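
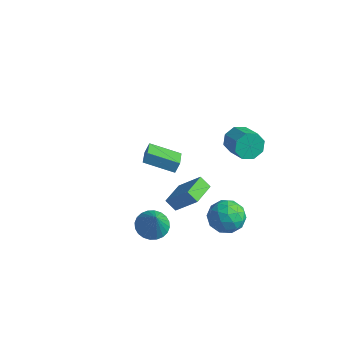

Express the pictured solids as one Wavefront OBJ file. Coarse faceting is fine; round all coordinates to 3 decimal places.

v 0.549 -1.692 -3.704
v 1.505 -1.778 -4.176
v 1.391 -2.248 -1.896
v 1.51 -1.379 -4.055
v 1.368 -1.027 -3.881
v 1.102 -0.776 -3.68
v 0.751 -0.665 -3.482
v 0.37 -0.71 -3.318
v 0.016 -0.905 -3.213
v -0.257 -1.219 -3.183
v -0.407 -1.606 -3.232
v -0.412 -2.005 -3.352
v -0.27 -2.357 -3.527
v -0.004 -2.608 -3.728
v 0.347 -2.719 -3.925
v 0.728 -2.674 -4.089
v 1.082 -2.479 -4.194
v 1.355 -2.165 -4.225
v 3.473 1.652 -3.592
v 4.683 1.824 -3.324
v 3.277 0.476 -1.956
v 4.487 0.648 -1.688
v 3.681 1.599 -1.579
v 3.802 2.326 -2.591
v 4.158 -0.026 -2.689
v 4.279 0.701 -3.701
v 5.106 0.787 -2.766
v 4.812 1.791 -2.08
v 3.148 0.509 -3.2
v 2.854 1.513 -2.514
v 4.095 1.841 -3.602
v 3.865 0.459 -1.678
v 3.391 1.018 -1.614
v 4.102 1.119 -1.457
v 3.577 2.136 -3.171
v 4.289 2.237 -3.013
v 3.7 2.105 -1.988
v 3.671 0.063 -2.267
v 4.383 0.164 -2.109
v 3.858 1.181 -3.823
v 4.569 1.282 -3.666
v 4.26 0.195 -3.292
v 5.055 1.332 -3.116
v 4.94 0.642 -2.154
v 4.746 0.246 -2.743
v 4.818 0.672 -3.337
v 4.882 1.923 -2.713
v 4.767 1.232 -1.751
v 4.293 1.791 -1.687
v 4.364 2.218 -2.282
v 5.131 1.313 -2.385
v 3.193 1.068 -3.529
v 3.078 0.377 -2.567
v 3.596 0.082 -2.998
v 3.667 0.509 -3.593
v 3.02 1.658 -3.126
v 2.905 0.968 -2.164
v 3.142 1.628 -1.943
v 3.214 2.054 -2.537
v 2.829 0.987 -2.895
v -4.988 3.607 -4.016
v -4.891 3.965 -3.252
v -3.249 4.714 -4.755
v -3.152 5.072 -3.991
v -4.068 2.448 -3.589
v -3.971 2.806 -2.825
v -2.329 3.555 -4.328
v -2.232 3.913 -3.564
v 3.575 -2.954 0.918
v 2.934 -3.103 1.532
v 3.166 -1.356 0.878
v 2.525 -1.505 1.492
v 4.915 -2.575 2.408
v 4.274 -2.724 3.022
v 4.506 -0.977 2.368
v 3.865 -1.126 2.982
v 3.002 3.229 2.816
v 3.524 3.824 2.221
v 4.9 3.266 2.869
v 4.378 2.671 3.464
v 3.348 4.155 2.88
v 4.724 3.596 3.527
v 2.969 3.943 3.501
v 4.345 3.385 4.149
v 2.61 3.313 3.722
v 3.986 2.755 4.369
v 2.48 2.634 3.411
v 3.856 2.076 4.059
v 2.656 2.304 2.753
v 4.032 1.745 3.4
v 3.035 2.515 2.131
v 4.411 1.957 2.779
v 3.394 3.145 1.911
v 4.77 2.587 2.558
f 2 1 4
f 2 4 3
f 4 1 5
f 4 5 3
f 5 1 6
f 5 6 3
f 6 1 7
f 6 7 3
f 7 1 8
f 7 8 3
f 8 1 9
f 8 9 3
f 9 1 10
f 9 10 3
f 10 1 11
f 10 11 3
f 11 1 12
f 11 12 3
f 12 1 13
f 12 13 3
f 13 1 14
f 13 14 3
f 14 1 15
f 14 15 3
f 15 1 16
f 15 16 3
f 16 1 17
f 16 17 3
f 17 1 18
f 17 18 3
f 18 1 2
f 18 2 3
f 19 56 35
f 56 30 59
f 35 59 24
f 56 59 35
f 19 35 31
f 35 24 36
f 31 36 20
f 35 36 31
f 19 31 40
f 31 20 41
f 40 41 26
f 31 41 40
f 19 40 52
f 40 26 55
f 52 55 29
f 40 55 52
f 19 52 56
f 52 29 60
f 56 60 30
f 52 60 56
f 20 36 47
f 36 24 50
f 47 50 28
f 36 50 47
f 24 59 37
f 59 30 58
f 37 58 23
f 59 58 37
f 30 60 57
f 60 29 53
f 57 53 21
f 60 53 57
f 29 55 54
f 55 26 42
f 54 42 25
f 55 42 54
f 26 41 46
f 41 20 43
f 46 43 27
f 41 43 46
f 22 48 34
f 48 28 49
f 34 49 23
f 48 49 34
f 22 34 32
f 34 23 33
f 32 33 21
f 34 33 32
f 22 32 39
f 32 21 38
f 39 38 25
f 32 38 39
f 22 39 44
f 39 25 45
f 44 45 27
f 39 45 44
f 22 44 48
f 44 27 51
f 48 51 28
f 44 51 48
f 23 49 37
f 49 28 50
f 37 50 24
f 49 50 37
f 21 33 57
f 33 23 58
f 57 58 30
f 33 58 57
f 25 38 54
f 38 21 53
f 54 53 29
f 38 53 54
f 27 45 46
f 45 25 42
f 46 42 26
f 45 42 46
f 28 51 47
f 51 27 43
f 47 43 20
f 51 43 47
f 62 64 61
f 65 62 61
f 61 64 63
f 63 65 61
f 62 68 64
f 66 62 65
f 66 68 62
f 64 68 63
f 67 65 63
f 63 68 67
f 67 66 65
f 68 66 67
f 70 72 69
f 73 70 69
f 69 72 71
f 71 73 69
f 70 76 72
f 74 70 73
f 74 76 70
f 72 76 71
f 75 73 71
f 71 76 75
f 75 74 73
f 76 74 75
f 78 77 81
f 78 81 79
f 79 81 82
f 79 82 80
f 81 77 83
f 81 83 82
f 82 83 84
f 82 84 80
f 83 77 85
f 83 85 84
f 84 85 86
f 84 86 80
f 85 77 87
f 85 87 86
f 86 87 88
f 86 88 80
f 87 77 89
f 87 89 88
f 88 89 90
f 88 90 80
f 89 77 91
f 89 91 90
f 90 91 92
f 90 92 80
f 91 77 93
f 91 93 92
f 92 93 94
f 92 94 80
f 93 77 78
f 93 78 94
f 94 78 79
f 94 79 80



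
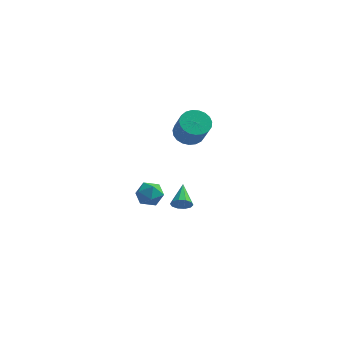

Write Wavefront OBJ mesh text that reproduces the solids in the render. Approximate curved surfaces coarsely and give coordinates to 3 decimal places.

v -1.664 4.229 -0.772
v -0.733 4.306 -1.098
v -0.124 3.408 0.425
v -1.056 3.331 0.752
v -0.775 4.652 -0.878
v -0.167 3.754 0.646
v -0.971 4.924 -0.639
v -0.363 4.026 0.884
v -1.287 5.076 -0.423
v -0.679 4.178 1.1
v -1.669 5.081 -0.268
v -1.06 4.183 1.256
v -2.049 4.939 -0.199
v -1.44 4.041 1.324
v -2.363 4.675 -0.23
v -1.754 3.777 1.293
v -2.556 4.333 -0.354
v -1.947 3.435 1.169
v -2.595 3.973 -0.551
v -1.986 3.075 0.973
v -2.473 3.658 -0.785
v -1.864 2.76 0.738
v -2.211 3.441 -1.018
v -1.603 2.543 0.506
v -1.855 3.361 -1.207
v -1.246 2.463 0.316
v -1.465 3.43 -1.322
v -0.857 2.532 0.201
v -1.111 3.638 -1.341
v -0.502 2.74 0.182
v -0.851 3.948 -1.262
v -0.243 3.05 0.261
v -0.807 -1.441 -3.127
v -0.232 -1.501 -2.809
v -1.053 -0.019 -2.413
v -0.161 -1.311 -3.163
v -0.336 -1.17 -3.503
v -0.692 -1.133 -3.7
v -1.091 -1.214 -3.678
v -1.382 -1.381 -3.445
v -1.453 -1.571 -3.091
v -1.277 -1.711 -2.751
v -0.921 -1.748 -2.554
v -0.522 -1.668 -2.577
v -2.541 -3.384 -0.222
v -1.707 -3.131 -0.421
v -2.493 -4.369 -1.279
v -1.659 -4.116 -1.478
v -1.826 -4.542 -0.71
v -1.855 -3.933 -0.057
v -2.345 -3.567 -1.643
v -2.374 -2.958 -0.99
v -1.586 -3.243 -1.299
v -1.265 -3.847 -0.722
v -2.935 -3.653 -0.978
v -2.614 -4.257 -0.401
f 2 1 5
f 2 5 3
f 3 5 6
f 3 6 4
f 5 1 7
f 5 7 6
f 6 7 8
f 6 8 4
f 7 1 9
f 7 9 8
f 8 9 10
f 8 10 4
f 9 1 11
f 9 11 10
f 10 11 12
f 10 12 4
f 11 1 13
f 11 13 12
f 12 13 14
f 12 14 4
f 13 1 15
f 13 15 14
f 14 15 16
f 14 16 4
f 15 1 17
f 15 17 16
f 16 17 18
f 16 18 4
f 17 1 19
f 17 19 18
f 18 19 20
f 18 20 4
f 19 1 21
f 19 21 20
f 20 21 22
f 20 22 4
f 21 1 23
f 21 23 22
f 22 23 24
f 22 24 4
f 23 1 25
f 23 25 24
f 24 25 26
f 24 26 4
f 25 1 27
f 25 27 26
f 26 27 28
f 26 28 4
f 27 1 29
f 27 29 28
f 28 29 30
f 28 30 4
f 29 1 31
f 29 31 30
f 30 31 32
f 30 32 4
f 31 1 2
f 31 2 32
f 32 2 3
f 32 3 4
f 34 33 36
f 34 36 35
f 36 33 37
f 36 37 35
f 37 33 38
f 37 38 35
f 38 33 39
f 38 39 35
f 39 33 40
f 39 40 35
f 40 33 41
f 40 41 35
f 41 33 42
f 41 42 35
f 42 33 43
f 42 43 35
f 43 33 44
f 43 44 35
f 44 33 34
f 44 34 35
f 45 56 50
f 45 50 46
f 45 46 52
f 45 52 55
f 45 55 56
f 46 50 54
f 50 56 49
f 56 55 47
f 55 52 51
f 52 46 53
f 48 54 49
f 48 49 47
f 48 47 51
f 48 51 53
f 48 53 54
f 49 54 50
f 47 49 56
f 51 47 55
f 53 51 52
f 54 53 46



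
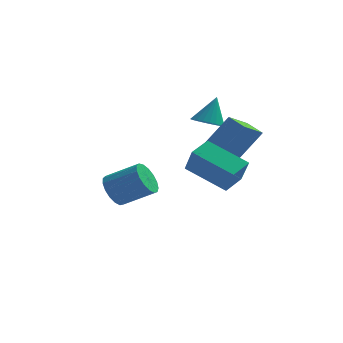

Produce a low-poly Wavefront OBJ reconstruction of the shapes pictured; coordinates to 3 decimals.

v 0.394 2.594 1.539
v 0.783 2.054 1.677
v 0.686 3.106 2.721
v 0.959 2.217 1.563
v 1.049 2.437 1.446
v 1.039 2.681 1.342
v 0.931 2.912 1.269
v 0.741 3.095 1.237
v 0.499 3.201 1.251
v 0.24 3.215 1.309
v 0.005 3.135 1.402
v -0.171 2.972 1.516
v -0.261 2.752 1.633
v -0.251 2.508 1.736
v -0.143 2.277 1.81
v 0.047 2.094 1.842
v 0.289 1.988 1.828
v 0.548 1.973 1.77
v 1.433 1.362 -0.293
v 0.862 0.162 0.404
v 0.799 1.84 0.011
v 0.229 0.64 0.708
v 2.571 1.8 1.392
v 2.001 0.6 2.089
v 1.938 2.278 1.696
v 1.367 1.078 2.393
v 0.001 -0.891 0.433
v 0.326 -1.418 1.461
v 0.462 -0.051 0.718
v 0.787 -0.577 1.746
v 1.573 -1.483 -0.366
v 1.898 -2.009 0.662
v 2.034 -0.642 -0.081
v 2.359 -1.169 0.947
v -3.281 2.771 -2.327
v -2.886 2.692 -3.018
v -1.544 2.629 -2.244
v -1.939 2.709 -1.553
v -2.9 3.071 -2.963
v -1.558 3.008 -2.189
v -3.001 3.381 -2.763
v -1.659 3.318 -1.989
v -3.166 3.551 -2.463
v -1.825 3.489 -1.689
v -3.358 3.543 -2.131
v -2.016 3.481 -1.357
v -3.532 3.358 -1.845
v -2.19 3.295 -1.071
v -3.648 3.039 -1.669
v -2.307 2.976 -0.895
v -3.68 2.658 -1.643
v -2.339 2.595 -0.869
v -3.621 2.303 -1.775
v -2.28 2.241 -1.001
v -3.484 2.056 -2.033
v -2.142 1.993 -1.259
v -3.3 1.972 -2.358
v -1.959 1.91 -1.584
v -3.112 2.072 -2.676
v -1.77 2.009 -1.902
v -2.962 2.331 -2.914
v -1.621 2.269 -2.141
f 2 1 4
f 2 4 3
f 4 1 5
f 4 5 3
f 5 1 6
f 5 6 3
f 6 1 7
f 6 7 3
f 7 1 8
f 7 8 3
f 8 1 9
f 8 9 3
f 9 1 10
f 9 10 3
f 10 1 11
f 10 11 3
f 11 1 12
f 11 12 3
f 12 1 13
f 12 13 3
f 13 1 14
f 13 14 3
f 14 1 15
f 14 15 3
f 15 1 16
f 15 16 3
f 16 1 17
f 16 17 3
f 17 1 18
f 17 18 3
f 18 1 2
f 18 2 3
f 20 22 19
f 23 20 19
f 19 22 21
f 21 23 19
f 20 26 22
f 24 20 23
f 24 26 20
f 22 26 21
f 25 23 21
f 21 26 25
f 25 24 23
f 26 24 25
f 28 30 27
f 31 28 27
f 27 30 29
f 29 31 27
f 28 34 30
f 32 28 31
f 32 34 28
f 30 34 29
f 33 31 29
f 29 34 33
f 33 32 31
f 34 32 33
f 36 35 39
f 36 39 37
f 37 39 40
f 37 40 38
f 39 35 41
f 39 41 40
f 40 41 42
f 40 42 38
f 41 35 43
f 41 43 42
f 42 43 44
f 42 44 38
f 43 35 45
f 43 45 44
f 44 45 46
f 44 46 38
f 45 35 47
f 45 47 46
f 46 47 48
f 46 48 38
f 47 35 49
f 47 49 48
f 48 49 50
f 48 50 38
f 49 35 51
f 49 51 50
f 50 51 52
f 50 52 38
f 51 35 53
f 51 53 52
f 52 53 54
f 52 54 38
f 53 35 55
f 53 55 54
f 54 55 56
f 54 56 38
f 55 35 57
f 55 57 56
f 56 57 58
f 56 58 38
f 57 35 59
f 57 59 58
f 58 59 60
f 58 60 38
f 59 35 61
f 59 61 60
f 60 61 62
f 60 62 38
f 61 35 36
f 61 36 62
f 62 36 37
f 62 37 38



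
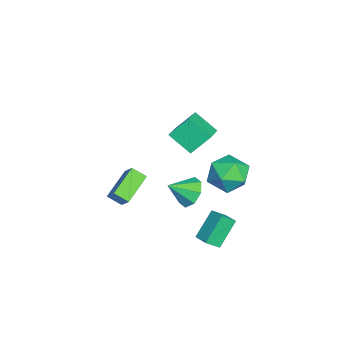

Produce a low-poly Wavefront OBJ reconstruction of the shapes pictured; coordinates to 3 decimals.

v -0.402 -1.164 3.319
v -0.689 -0.249 4.311
v 0.134 -0.068 2.463
v -0.153 0.847 3.455
v 1.053 -1.387 3.945
v 0.766 -0.472 4.937
v 1.589 -0.291 3.089
v 1.302 0.624 4.081
v -1.254 -3.777 -0.866
v -0.707 -3.356 -0.129
v -1.143 -3.04 -1.37
v -0.596 -2.619 -0.632
v 0.276 -4.501 -1.588
v 0.823 -4.08 -0.85
v 0.387 -3.764 -2.091
v 0.934 -3.343 -1.354
v 0.255 -0.407 -0.976
v 1.138 -0.129 -1.059
v 0.665 -1.473 -0.184
v 0.813 0.163 -0.498
v 0.16 0.121 -0.216
v -0.437 -0.23 -0.379
v -0.629 -0.685 -0.892
v -0.303 -0.977 -1.454
v 0.349 -0.935 -1.736
v 0.946 -0.584 -1.572
v 2.495 1.467 -0.646
v 2.809 0.818 -0.058
v 3.182 1.991 -0.435
v 3.497 1.343 0.153
v 3.403 0.777 -1.893
v 3.718 0.129 -1.305
v 4.091 1.302 -1.682
v 4.405 0.653 -1.094
v -3.065 2.326 -1.51
v -1.856 2.164 -1.735
v -3.404 0.396 -1.945
v -2.195 0.234 -2.17
v -2.588 0.441 -1.011
v -2.379 1.634 -0.743
v -2.881 0.926 -2.937
v -2.672 2.119 -2.669
v -1.742 1.299 -2.617
v -1.561 0.999 -1.427
v -3.699 1.561 -2.253
v -3.518 1.261 -1.063
f 2 4 1
f 5 2 1
f 1 4 3
f 3 5 1
f 2 8 4
f 6 2 5
f 6 8 2
f 4 8 3
f 7 5 3
f 3 8 7
f 7 6 5
f 8 6 7
f 10 12 9
f 13 10 9
f 9 12 11
f 11 13 9
f 10 16 12
f 14 10 13
f 14 16 10
f 12 16 11
f 15 13 11
f 11 16 15
f 15 14 13
f 16 14 15
f 18 17 20
f 18 20 19
f 20 17 21
f 20 21 19
f 21 17 22
f 21 22 19
f 22 17 23
f 22 23 19
f 23 17 24
f 23 24 19
f 24 17 25
f 24 25 19
f 25 17 26
f 25 26 19
f 26 17 18
f 26 18 19
f 28 30 27
f 31 28 27
f 27 30 29
f 29 31 27
f 28 34 30
f 32 28 31
f 32 34 28
f 30 34 29
f 33 31 29
f 29 34 33
f 33 32 31
f 34 32 33
f 35 46 40
f 35 40 36
f 35 36 42
f 35 42 45
f 35 45 46
f 36 40 44
f 40 46 39
f 46 45 37
f 45 42 41
f 42 36 43
f 38 44 39
f 38 39 37
f 38 37 41
f 38 41 43
f 38 43 44
f 39 44 40
f 37 39 46
f 41 37 45
f 43 41 42
f 44 43 36



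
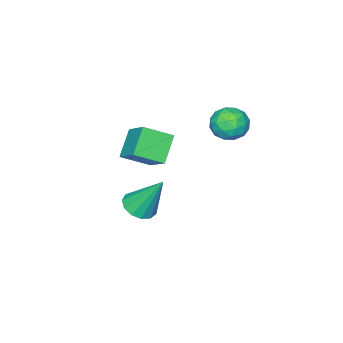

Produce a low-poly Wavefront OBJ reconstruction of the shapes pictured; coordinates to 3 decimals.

v -2.244 -3.218 -0.362
v -1.498 -3.859 0.108
v -1.886 -2.229 0.418
v -1.139 -2.869 0.888
v -1.481 -2.891 -1.128
v -0.734 -3.531 -0.658
v -1.122 -1.901 -0.348
v -0.376 -2.542 0.122
v -3.974 -1.136 1.02
v -3.717 -0.699 0.546
v -3.203 -1.901 0.734
v -2.946 -1.464 0.26
v -2.871 -1.326 0.936
v -3.347 -0.854 1.113
v -3.573 -1.746 0.167
v -4.049 -1.274 0.344
v -3.468 -1.076 0.019
v -3.035 -0.817 0.495
v -3.885 -1.783 0.785
v -3.452 -1.524 1.261
v -3.913 -0.851 0.808
v -3.007 -1.749 0.472
v -2.963 -1.669 0.869
v -2.811 -1.412 0.591
v -3.696 -0.941 1.141
v -3.545 -0.685 0.863
v -3.047 -1.053 1.092
v -3.375 -1.915 0.417
v -3.224 -1.659 0.139
v -4.109 -1.188 0.689
v -3.957 -0.931 0.411
v -3.873 -1.547 0.188
v -3.616 -0.815 0.22
v -3.163 -1.265 0.052
v -3.531 -1.431 -0.003
v -3.811 -1.153 0.101
v -3.361 -0.663 0.499
v -2.908 -1.112 0.331
v -2.864 -1.031 0.729
v -3.144 -0.754 0.833
v -3.215 -0.884 0.19
v -4.012 -1.488 0.949
v -3.559 -1.937 0.781
v -3.776 -1.846 0.447
v -4.056 -1.569 0.551
v -3.757 -1.335 1.228
v -3.304 -1.785 1.06
v -3.109 -1.447 1.179
v -3.389 -1.169 1.283
v -3.705 -1.716 1.09
v -1.835 -3.765 -3.791
v -1.428 -3.295 -3.98
v -2.105 -2.935 -2.309
v -1.761 -3.195 -4.096
v -2.118 -3.277 -4.115
v -2.385 -3.513 -4.032
v -2.477 -3.83 -3.872
v -2.366 -4.125 -3.686
v -2.086 -4.306 -3.534
v -1.727 -4.315 -3.464
v -1.402 -4.15 -3.497
v -1.215 -3.862 -3.624
v -1.224 -3.543 -3.804
f 2 4 1
f 5 2 1
f 1 4 3
f 3 5 1
f 2 8 4
f 6 2 5
f 6 8 2
f 4 8 3
f 7 5 3
f 3 8 7
f 7 6 5
f 8 6 7
f 9 46 25
f 46 20 49
f 25 49 14
f 46 49 25
f 9 25 21
f 25 14 26
f 21 26 10
f 25 26 21
f 9 21 30
f 21 10 31
f 30 31 16
f 21 31 30
f 9 30 42
f 30 16 45
f 42 45 19
f 30 45 42
f 9 42 46
f 42 19 50
f 46 50 20
f 42 50 46
f 10 26 37
f 26 14 40
f 37 40 18
f 26 40 37
f 14 49 27
f 49 20 48
f 27 48 13
f 49 48 27
f 20 50 47
f 50 19 43
f 47 43 11
f 50 43 47
f 19 45 44
f 45 16 32
f 44 32 15
f 45 32 44
f 16 31 36
f 31 10 33
f 36 33 17
f 31 33 36
f 12 38 24
f 38 18 39
f 24 39 13
f 38 39 24
f 12 24 22
f 24 13 23
f 22 23 11
f 24 23 22
f 12 22 29
f 22 11 28
f 29 28 15
f 22 28 29
f 12 29 34
f 29 15 35
f 34 35 17
f 29 35 34
f 12 34 38
f 34 17 41
f 38 41 18
f 34 41 38
f 13 39 27
f 39 18 40
f 27 40 14
f 39 40 27
f 11 23 47
f 23 13 48
f 47 48 20
f 23 48 47
f 15 28 44
f 28 11 43
f 44 43 19
f 28 43 44
f 17 35 36
f 35 15 32
f 36 32 16
f 35 32 36
f 18 41 37
f 41 17 33
f 37 33 10
f 41 33 37
f 52 51 54
f 52 54 53
f 54 51 55
f 54 55 53
f 55 51 56
f 55 56 53
f 56 51 57
f 56 57 53
f 57 51 58
f 57 58 53
f 58 51 59
f 58 59 53
f 59 51 60
f 59 60 53
f 60 51 61
f 60 61 53
f 61 51 62
f 61 62 53
f 62 51 63
f 62 63 53
f 63 51 52
f 63 52 53



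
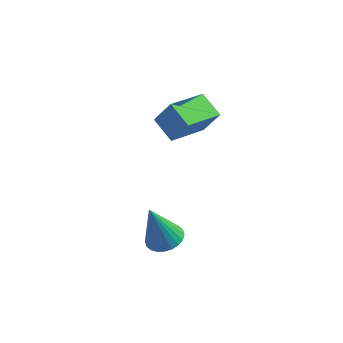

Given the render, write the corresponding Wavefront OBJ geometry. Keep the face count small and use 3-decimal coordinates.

v -1.657 2.324 -0.775
v -2.552 3.091 -0.251
v -0.628 3.956 -1.406
v -1.523 4.723 -0.882
v -0.957 2.337 0.402
v -1.852 3.104 0.926
v 0.072 3.969 -0.229
v -0.823 4.736 0.295
v -1.152 -1.307 -3.624
v -0.374 -1.154 -3.379
v -1.748 -1.453 -1.636
v -0.496 -0.854 -3.394
v -0.718 -0.623 -3.444
v -1.006 -0.497 -3.521
v -1.316 -0.494 -3.613
v -1.601 -0.615 -3.708
v -1.818 -0.841 -3.789
v -1.934 -1.138 -3.846
v -1.93 -1.461 -3.868
v -1.808 -1.761 -3.854
v -1.586 -1.991 -3.804
v -1.298 -2.118 -3.727
v -0.988 -2.121 -3.634
v -0.703 -2 -3.54
v -0.486 -1.774 -3.458
v -0.37 -1.477 -3.402
f 2 4 1
f 5 2 1
f 1 4 3
f 3 5 1
f 2 8 4
f 6 2 5
f 6 8 2
f 4 8 3
f 7 5 3
f 3 8 7
f 7 6 5
f 8 6 7
f 10 9 12
f 10 12 11
f 12 9 13
f 12 13 11
f 13 9 14
f 13 14 11
f 14 9 15
f 14 15 11
f 15 9 16
f 15 16 11
f 16 9 17
f 16 17 11
f 17 9 18
f 17 18 11
f 18 9 19
f 18 19 11
f 19 9 20
f 19 20 11
f 20 9 21
f 20 21 11
f 21 9 22
f 21 22 11
f 22 9 23
f 22 23 11
f 23 9 24
f 23 24 11
f 24 9 25
f 24 25 11
f 25 9 26
f 25 26 11
f 26 9 10
f 26 10 11



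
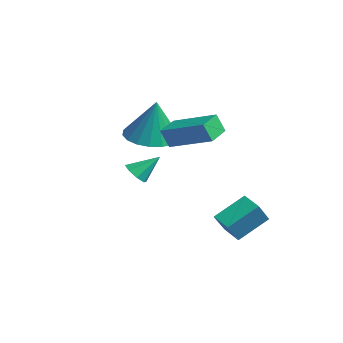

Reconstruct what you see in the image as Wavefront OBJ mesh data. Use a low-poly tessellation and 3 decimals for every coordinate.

v 1.542 -0.511 2.057
v 1.419 -0.797 2.816
v 2.937 0.505 2.665
v 2.815 0.219 3.424
v 2.165 -1.259 1.876
v 2.043 -1.545 2.635
v 3.561 -0.243 2.484
v 3.438 -0.529 3.243
v -0.503 -0.902 1.504
v 0.509 -0.873 1.268
v -0.097 -0.838 3.256
v 0.393 -0.425 1.278
v 0.099 -0.071 1.334
v -0.314 0.117 1.423
v -0.765 0.104 1.528
v -1.164 -0.108 1.628
v -1.432 -0.478 1.704
v -1.516 -0.931 1.74
v -1.399 -1.379 1.729
v -1.106 -1.733 1.674
v -0.693 -1.921 1.585
v -0.242 -1.908 1.48
v 0.157 -1.696 1.38
v 0.425 -1.326 1.304
v 2.587 0.66 -2.244
v 2.557 1.839 -1.418
v 3.342 0.857 -2.497
v 3.312 2.036 -1.671
v 3.048 0.044 -1.349
v 3.018 1.223 -0.523
v 3.803 0.241 -1.602
v 3.773 1.42 -0.776
v 3.157 -2.877 1.199
v 3.664 -3.031 1.21
v 3.383 -2.083 1.941
v 3.594 -2.748 0.928
v 3.268 -2.541 0.805
v 2.877 -2.53 0.913
v 2.65 -2.723 1.188
v 2.72 -3.006 1.47
v 3.047 -3.214 1.593
v 3.437 -3.224 1.486
f 2 4 1
f 5 2 1
f 1 4 3
f 3 5 1
f 2 8 4
f 6 2 5
f 6 8 2
f 4 8 3
f 7 5 3
f 3 8 7
f 7 6 5
f 8 6 7
f 10 9 12
f 10 12 11
f 12 9 13
f 12 13 11
f 13 9 14
f 13 14 11
f 14 9 15
f 14 15 11
f 15 9 16
f 15 16 11
f 16 9 17
f 16 17 11
f 17 9 18
f 17 18 11
f 18 9 19
f 18 19 11
f 19 9 20
f 19 20 11
f 20 9 21
f 20 21 11
f 21 9 22
f 21 22 11
f 22 9 23
f 22 23 11
f 23 9 24
f 23 24 11
f 24 9 10
f 24 10 11
f 26 28 25
f 29 26 25
f 25 28 27
f 27 29 25
f 26 32 28
f 30 26 29
f 30 32 26
f 28 32 27
f 31 29 27
f 27 32 31
f 31 30 29
f 32 30 31
f 34 33 36
f 34 36 35
f 36 33 37
f 36 37 35
f 37 33 38
f 37 38 35
f 38 33 39
f 38 39 35
f 39 33 40
f 39 40 35
f 40 33 41
f 40 41 35
f 41 33 42
f 41 42 35
f 42 33 34
f 42 34 35



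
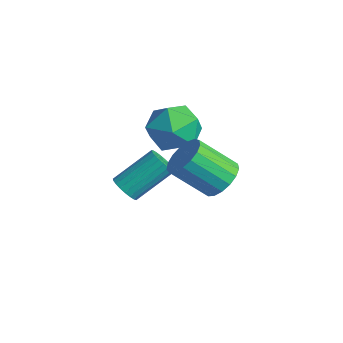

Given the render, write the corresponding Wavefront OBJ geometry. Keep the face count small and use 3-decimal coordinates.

v -2.586 2.522 -4.208
v -1.92 2.57 -4.38
v -1.707 4.186 -3.104
v -2.374 4.138 -2.932
v -2.044 2.74 -4.575
v -1.831 4.356 -3.299
v -2.262 2.872 -4.706
v -2.05 4.489 -3.43
v -2.536 2.944 -4.751
v -2.324 4.56 -3.476
v -2.819 2.943 -4.702
v -2.606 4.559 -3.427
v -3.062 2.869 -4.568
v -2.849 4.485 -3.293
v -3.222 2.735 -4.372
v -3.009 4.351 -3.096
v -3.272 2.564 -4.147
v -3.06 4.18 -2.871
v -3.204 2.386 -3.932
v -2.991 4.002 -2.657
v -3.029 2.231 -3.766
v -2.816 3.847 -2.49
v -2.778 2.127 -3.675
v -2.565 3.743 -2.4
v -2.493 2.091 -3.677
v -2.28 3.707 -2.402
v -2.224 2.129 -3.771
v -2.012 3.746 -2.495
v -2.019 2.236 -3.94
v -1.806 3.852 -2.664
v -1.911 2.392 -4.155
v -1.698 4.008 -2.88
v 2.24 4.095 -1.015
v 2.802 3.434 -1.322
v 2.062 2.205 -0.031
v 1.5 2.865 0.275
v 3.034 3.629 -1.003
v 2.294 2.4 0.288
v 3.084 3.932 -0.687
v 2.344 2.703 0.604
v 2.94 4.271 -0.446
v 2.2 3.042 0.845
v 2.637 4.57 -0.335
v 1.897 3.341 0.956
v 2.242 4.76 -0.381
v 1.502 3.531 0.91
v 1.847 4.798 -0.571
v 1.107 3.569 0.72
v 1.542 4.674 -0.864
v 0.802 3.445 0.427
v 1.397 4.418 -1.191
v 0.657 3.189 0.1
v 1.445 4.087 -1.478
v 0.705 2.858 -0.187
v 1.675 3.759 -1.659
v 0.935 2.53 -0.368
v 2.035 3.507 -1.693
v 1.295 2.278 -0.402
v 2.441 3.39 -1.571
v 1.701 2.16 -0.28
v -0.25 4.649 0.116
v 0.654 3.807 -0.002
v -1.474 3.233 0.842
v -0.57 2.391 0.724
v -0.475 3.289 1.575
v 0.282 4.164 1.126
v -1.102 2.876 -0.286
v -0.345 3.751 -0.735
v 0.127 2.711 -0.251
v 0.515 2.966 0.9
v -1.335 4.074 -0.06
v -0.947 4.329 1.091
f 2 1 5
f 2 5 3
f 3 5 6
f 3 6 4
f 5 1 7
f 5 7 6
f 6 7 8
f 6 8 4
f 7 1 9
f 7 9 8
f 8 9 10
f 8 10 4
f 9 1 11
f 9 11 10
f 10 11 12
f 10 12 4
f 11 1 13
f 11 13 12
f 12 13 14
f 12 14 4
f 13 1 15
f 13 15 14
f 14 15 16
f 14 16 4
f 15 1 17
f 15 17 16
f 16 17 18
f 16 18 4
f 17 1 19
f 17 19 18
f 18 19 20
f 18 20 4
f 19 1 21
f 19 21 20
f 20 21 22
f 20 22 4
f 21 1 23
f 21 23 22
f 22 23 24
f 22 24 4
f 23 1 25
f 23 25 24
f 24 25 26
f 24 26 4
f 25 1 27
f 25 27 26
f 26 27 28
f 26 28 4
f 27 1 29
f 27 29 28
f 28 29 30
f 28 30 4
f 29 1 31
f 29 31 30
f 30 31 32
f 30 32 4
f 31 1 2
f 31 2 32
f 32 2 3
f 32 3 4
f 34 33 37
f 34 37 35
f 35 37 38
f 35 38 36
f 37 33 39
f 37 39 38
f 38 39 40
f 38 40 36
f 39 33 41
f 39 41 40
f 40 41 42
f 40 42 36
f 41 33 43
f 41 43 42
f 42 43 44
f 42 44 36
f 43 33 45
f 43 45 44
f 44 45 46
f 44 46 36
f 45 33 47
f 45 47 46
f 46 47 48
f 46 48 36
f 47 33 49
f 47 49 48
f 48 49 50
f 48 50 36
f 49 33 51
f 49 51 50
f 50 51 52
f 50 52 36
f 51 33 53
f 51 53 52
f 52 53 54
f 52 54 36
f 53 33 55
f 53 55 54
f 54 55 56
f 54 56 36
f 55 33 57
f 55 57 56
f 56 57 58
f 56 58 36
f 57 33 59
f 57 59 58
f 58 59 60
f 58 60 36
f 59 33 34
f 59 34 60
f 60 34 35
f 60 35 36
f 61 72 66
f 61 66 62
f 61 62 68
f 61 68 71
f 61 71 72
f 62 66 70
f 66 72 65
f 72 71 63
f 71 68 67
f 68 62 69
f 64 70 65
f 64 65 63
f 64 63 67
f 64 67 69
f 64 69 70
f 65 70 66
f 63 65 72
f 67 63 71
f 69 67 68
f 70 69 62



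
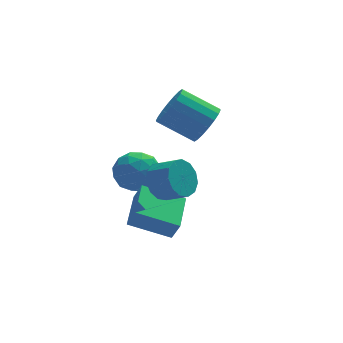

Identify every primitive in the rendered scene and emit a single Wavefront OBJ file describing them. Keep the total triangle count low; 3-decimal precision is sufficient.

v -2.346 -2.1 0.627
v -1.607 -1.808 -0.012
v -0.815 -2.529 0.573
v -1.554 -2.82 1.213
v -1.595 -1.438 0.427
v -0.804 -2.159 1.013
v -1.822 -1.278 0.931
v -1.031 -1.999 1.516
v -2.215 -1.379 1.338
v -1.424 -2.1 1.923
v -2.65 -1.709 1.519
v -1.858 -2.43 2.105
v -2.988 -2.163 1.417
v -2.196 -2.883 2.003
v -3.122 -2.596 1.065
v -2.33 -3.317 1.65
v -3.009 -2.872 0.573
v -2.218 -3.593 1.159
v -2.686 -2.903 0.099
v -1.895 -3.624 0.684
v -2.255 -2.679 -0.208
v -1.464 -3.399 0.378
v -1.853 -2.27 -0.249
v -1.061 -2.991 0.336
v 0.475 0.779 2.012
v 1.102 0.817 2.903
v -0.448 1.618 3.959
v -1.075 1.581 3.068
v 1.183 1.248 2.695
v -0.367 2.049 3.752
v 1.124 1.586 2.352
v -0.426 2.387 3.409
v 0.937 1.764 1.942
v -0.613 2.566 2.999
v 0.658 1.748 1.546
v -0.892 2.549 2.602
v 0.343 1.539 1.241
v -1.207 2.34 2.298
v 0.054 1.18 1.09
v -1.496 1.981 2.146
v -0.152 0.742 1.121
v -1.702 1.543 2.177
v -0.233 0.311 1.328
v -1.783 1.112 2.385
v -0.174 -0.027 1.671
v -1.724 0.774 2.728
v 0.013 -0.206 2.081
v -1.537 0.596 3.138
v 0.292 -0.189 2.478
v -1.258 0.612 3.534
v 0.607 0.02 2.782
v -0.943 0.821 3.839
v 0.896 0.379 2.934
v -0.654 1.18 3.99
v -3.688 -1.155 -2.635
v -3.372 -1.447 -1.699
v -2.926 0.813 -2.277
v -2.61 0.52 -1.342
v -1.79 -1.74 -3.458
v -1.474 -2.033 -2.523
v -1.028 0.227 -3.101
v -0.712 -0.065 -2.165
v -2.851 2.823 -1.457
v -2.089 2.228 -2.167
v -3.031 1.252 -0.333
v -2.269 0.657 -1.043
v -1.872 1.559 -0.359
v -1.761 2.529 -1.054
v -3.359 0.951 -1.446
v -3.248 1.921 -2.141
v -2.403 1.071 -2.16
v -1.484 1.447 -1.488
v -3.636 2.033 -1.012
v -2.717 2.409 -0.34
v -2.454 2.663 -1.911
v -2.666 0.817 -0.589
v -2.433 1.347 -0.188
v -1.985 0.997 -0.604
v -2.261 2.84 -1.257
v -1.814 2.491 -1.673
v -1.686 2.097 -0.611
v -3.306 0.989 -0.827
v -2.859 0.64 -1.243
v -3.135 2.483 -1.896
v -2.687 2.133 -2.312
v -3.434 1.383 -1.889
v -2.191 1.633 -2.323
v -2.297 0.71 -1.663
v -2.937 0.883 -1.9
v -2.872 1.453 -2.308
v -1.651 1.854 -1.928
v -1.757 0.931 -1.268
v -1.524 1.461 -0.866
v -1.458 2.031 -1.274
v -1.836 1.174 -1.924
v -3.363 2.549 -1.232
v -3.469 1.626 -0.572
v -3.662 1.449 -1.226
v -3.596 2.019 -1.634
v -2.823 2.77 -0.837
v -2.929 1.847 -0.177
v -2.248 2.027 -0.192
v -2.183 2.597 -0.6
v -3.284 2.306 -0.576
f 2 1 5
f 2 5 3
f 3 5 6
f 3 6 4
f 5 1 7
f 5 7 6
f 6 7 8
f 6 8 4
f 7 1 9
f 7 9 8
f 8 9 10
f 8 10 4
f 9 1 11
f 9 11 10
f 10 11 12
f 10 12 4
f 11 1 13
f 11 13 12
f 12 13 14
f 12 14 4
f 13 1 15
f 13 15 14
f 14 15 16
f 14 16 4
f 15 1 17
f 15 17 16
f 16 17 18
f 16 18 4
f 17 1 19
f 17 19 18
f 18 19 20
f 18 20 4
f 19 1 21
f 19 21 20
f 20 21 22
f 20 22 4
f 21 1 23
f 21 23 22
f 22 23 24
f 22 24 4
f 23 1 2
f 23 2 24
f 24 2 3
f 24 3 4
f 26 25 29
f 26 29 27
f 27 29 30
f 27 30 28
f 29 25 31
f 29 31 30
f 30 31 32
f 30 32 28
f 31 25 33
f 31 33 32
f 32 33 34
f 32 34 28
f 33 25 35
f 33 35 34
f 34 35 36
f 34 36 28
f 35 25 37
f 35 37 36
f 36 37 38
f 36 38 28
f 37 25 39
f 37 39 38
f 38 39 40
f 38 40 28
f 39 25 41
f 39 41 40
f 40 41 42
f 40 42 28
f 41 25 43
f 41 43 42
f 42 43 44
f 42 44 28
f 43 25 45
f 43 45 44
f 44 45 46
f 44 46 28
f 45 25 47
f 45 47 46
f 46 47 48
f 46 48 28
f 47 25 49
f 47 49 48
f 48 49 50
f 48 50 28
f 49 25 51
f 49 51 50
f 50 51 52
f 50 52 28
f 51 25 53
f 51 53 52
f 52 53 54
f 52 54 28
f 53 25 26
f 53 26 54
f 54 26 27
f 54 27 28
f 56 58 55
f 59 56 55
f 55 58 57
f 57 59 55
f 56 62 58
f 60 56 59
f 60 62 56
f 58 62 57
f 61 59 57
f 57 62 61
f 61 60 59
f 62 60 61
f 63 100 79
f 100 74 103
f 79 103 68
f 100 103 79
f 63 79 75
f 79 68 80
f 75 80 64
f 79 80 75
f 63 75 84
f 75 64 85
f 84 85 70
f 75 85 84
f 63 84 96
f 84 70 99
f 96 99 73
f 84 99 96
f 63 96 100
f 96 73 104
f 100 104 74
f 96 104 100
f 64 80 91
f 80 68 94
f 91 94 72
f 80 94 91
f 68 103 81
f 103 74 102
f 81 102 67
f 103 102 81
f 74 104 101
f 104 73 97
f 101 97 65
f 104 97 101
f 73 99 98
f 99 70 86
f 98 86 69
f 99 86 98
f 70 85 90
f 85 64 87
f 90 87 71
f 85 87 90
f 66 92 78
f 92 72 93
f 78 93 67
f 92 93 78
f 66 78 76
f 78 67 77
f 76 77 65
f 78 77 76
f 66 76 83
f 76 65 82
f 83 82 69
f 76 82 83
f 66 83 88
f 83 69 89
f 88 89 71
f 83 89 88
f 66 88 92
f 88 71 95
f 92 95 72
f 88 95 92
f 67 93 81
f 93 72 94
f 81 94 68
f 93 94 81
f 65 77 101
f 77 67 102
f 101 102 74
f 77 102 101
f 69 82 98
f 82 65 97
f 98 97 73
f 82 97 98
f 71 89 90
f 89 69 86
f 90 86 70
f 89 86 90
f 72 95 91
f 95 71 87
f 91 87 64
f 95 87 91



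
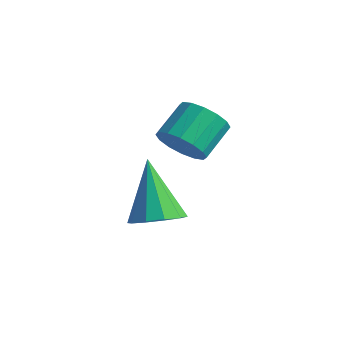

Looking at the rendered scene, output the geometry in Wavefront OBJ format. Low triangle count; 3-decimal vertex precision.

v 1.22 -0.828 -4.629
v 1.987 -0.645 -4.261
v 0.2 -0.252 -2.791
v 1.807 -0.199 -4.501
v 1.403 0.007 -4.79
v 0.929 -0.106 -5.017
v 0.567 -0.496 -5.097
v 0.454 -1.012 -4.997
v 0.634 -1.458 -4.757
v 1.038 -1.664 -4.468
v 1.512 -1.55 -4.241
v 1.874 -1.161 -4.161
v 1.436 -0.108 -1.739
v 1.798 -0.488 -1.083
v 1.645 0.609 -0.364
v 1.284 0.988 -1.021
v 2.125 -0.301 -1.299
v 1.973 0.796 -0.58
v 2.268 -0.062 -1.633
v 2.116 1.035 -0.915
v 2.188 0.164 -1.996
v 2.036 1.261 -1.277
v 1.907 0.318 -2.289
v 1.754 1.414 -1.571
v 1.499 0.357 -2.436
v 1.347 1.453 -1.717
v 1.075 0.271 -2.396
v 0.922 1.368 -1.677
v 0.747 0.084 -2.18
v 0.595 1.181 -1.461
v 0.604 -0.155 -1.845
v 0.452 0.942 -1.127
v 0.684 -0.381 -1.483
v 0.532 0.716 -0.764
v 0.966 -0.534 -1.189
v 0.813 0.562 -0.471
v 1.373 -0.573 -1.043
v 1.221 0.523 -0.324
f 2 1 4
f 2 4 3
f 4 1 5
f 4 5 3
f 5 1 6
f 5 6 3
f 6 1 7
f 6 7 3
f 7 1 8
f 7 8 3
f 8 1 9
f 8 9 3
f 9 1 10
f 9 10 3
f 10 1 11
f 10 11 3
f 11 1 12
f 11 12 3
f 12 1 2
f 12 2 3
f 14 13 17
f 14 17 15
f 15 17 18
f 15 18 16
f 17 13 19
f 17 19 18
f 18 19 20
f 18 20 16
f 19 13 21
f 19 21 20
f 20 21 22
f 20 22 16
f 21 13 23
f 21 23 22
f 22 23 24
f 22 24 16
f 23 13 25
f 23 25 24
f 24 25 26
f 24 26 16
f 25 13 27
f 25 27 26
f 26 27 28
f 26 28 16
f 27 13 29
f 27 29 28
f 28 29 30
f 28 30 16
f 29 13 31
f 29 31 30
f 30 31 32
f 30 32 16
f 31 13 33
f 31 33 32
f 32 33 34
f 32 34 16
f 33 13 35
f 33 35 34
f 34 35 36
f 34 36 16
f 35 13 37
f 35 37 36
f 36 37 38
f 36 38 16
f 37 13 14
f 37 14 38
f 38 14 15
f 38 15 16



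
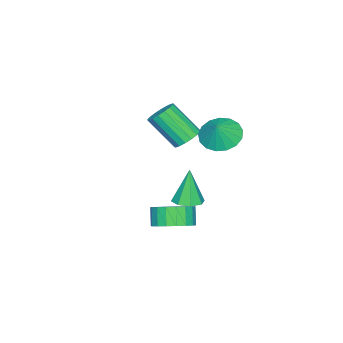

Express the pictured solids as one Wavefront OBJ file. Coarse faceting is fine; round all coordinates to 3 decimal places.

v -2.089 0.124 -0.954
v -1.433 -0.112 -1.233
v -1.296 -1.44 0.216
v -1.951 -1.204 0.494
v -1.341 0.148 -1.003
v -1.203 -1.18 0.446
v -1.42 0.403 -0.762
v -1.282 -0.925 0.686
v -1.652 0.593 -0.566
v -1.514 -0.735 0.883
v -1.984 0.676 -0.458
v -1.846 -0.652 0.991
v -2.34 0.633 -0.464
v -2.203 -0.695 0.985
v -2.639 0.473 -0.582
v -2.501 -0.855 0.866
v -2.812 0.233 -0.786
v -2.674 -1.095 0.663
v -2.819 -0.032 -1.028
v -2.681 -1.36 0.42
v -2.659 -0.261 -1.253
v -2.521 -1.589 0.195
v -2.368 -0.402 -1.41
v -2.23 -1.73 0.038
v -2.013 -0.422 -1.462
v -1.876 -1.75 -0.014
v -1.676 -0.318 -1.398
v -1.538 -1.646 0.05
v 3.752 3.461 -0.513
v 4.283 3.898 -0.385
v 3.428 3.359 1.173
v 3.819 4.155 -0.459
v 3.316 4.006 -0.564
v 3.067 3.537 -0.64
v 3.22 3.024 -0.641
v 3.684 2.766 -0.568
v 4.188 2.915 -0.462
v 4.436 3.384 -0.387
v 2.366 1.971 -3.434
v 3.181 2.096 -2.924
v 2.709 1.794 -2.096
v 1.894 1.669 -2.606
v 2.989 2.481 -2.893
v 2.517 2.179 -2.065
v 2.673 2.765 -2.97
v 2.201 2.463 -2.141
v 2.296 2.892 -3.138
v 1.824 2.59 -2.31
v 1.934 2.836 -3.365
v 1.461 2.534 -2.537
v 1.656 2.609 -3.606
v 1.184 2.307 -2.778
v 1.52 2.256 -3.813
v 1.048 1.954 -2.984
v 1.551 1.846 -3.944
v 1.079 1.544 -3.116
v 1.743 1.461 -3.975
v 1.271 1.159 -3.147
v 2.059 1.177 -3.899
v 1.587 0.875 -3.07
v 2.436 1.05 -3.73
v 1.964 0.748 -2.902
v 2.799 1.106 -3.503
v 2.326 0.804 -2.675
v 3.076 1.333 -3.262
v 2.604 1.031 -2.434
v 3.212 1.686 -3.056
v 2.74 1.384 -2.227
v 0.119 2.999 1.425
v 0.742 2.332 1.067
v 0.741 3.101 2.315
v 0.908 2.739 0.904
v 0.894 3.206 0.861
v 0.702 3.626 0.947
v 0.377 3.901 1.142
v -0.007 3.971 1.402
v -0.362 3.817 1.668
v -0.607 3.476 1.878
v -0.685 3.026 1.984
v -0.579 2.57 1.962
v -0.313 2.212 1.817
v 0.052 2.034 1.582
v 0.433 2.078 1.312
f 2 1 5
f 2 5 3
f 3 5 6
f 3 6 4
f 5 1 7
f 5 7 6
f 6 7 8
f 6 8 4
f 7 1 9
f 7 9 8
f 8 9 10
f 8 10 4
f 9 1 11
f 9 11 10
f 10 11 12
f 10 12 4
f 11 1 13
f 11 13 12
f 12 13 14
f 12 14 4
f 13 1 15
f 13 15 14
f 14 15 16
f 14 16 4
f 15 1 17
f 15 17 16
f 16 17 18
f 16 18 4
f 17 1 19
f 17 19 18
f 18 19 20
f 18 20 4
f 19 1 21
f 19 21 20
f 20 21 22
f 20 22 4
f 21 1 23
f 21 23 22
f 22 23 24
f 22 24 4
f 23 1 25
f 23 25 24
f 24 25 26
f 24 26 4
f 25 1 27
f 25 27 26
f 26 27 28
f 26 28 4
f 27 1 2
f 27 2 28
f 28 2 3
f 28 3 4
f 30 29 32
f 30 32 31
f 32 29 33
f 32 33 31
f 33 29 34
f 33 34 31
f 34 29 35
f 34 35 31
f 35 29 36
f 35 36 31
f 36 29 37
f 36 37 31
f 37 29 38
f 37 38 31
f 38 29 30
f 38 30 31
f 40 39 43
f 40 43 41
f 41 43 44
f 41 44 42
f 43 39 45
f 43 45 44
f 44 45 46
f 44 46 42
f 45 39 47
f 45 47 46
f 46 47 48
f 46 48 42
f 47 39 49
f 47 49 48
f 48 49 50
f 48 50 42
f 49 39 51
f 49 51 50
f 50 51 52
f 50 52 42
f 51 39 53
f 51 53 52
f 52 53 54
f 52 54 42
f 53 39 55
f 53 55 54
f 54 55 56
f 54 56 42
f 55 39 57
f 55 57 56
f 56 57 58
f 56 58 42
f 57 39 59
f 57 59 58
f 58 59 60
f 58 60 42
f 59 39 61
f 59 61 60
f 60 61 62
f 60 62 42
f 61 39 63
f 61 63 62
f 62 63 64
f 62 64 42
f 63 39 65
f 63 65 64
f 64 65 66
f 64 66 42
f 65 39 67
f 65 67 66
f 66 67 68
f 66 68 42
f 67 39 40
f 67 40 68
f 68 40 41
f 68 41 42
f 70 69 72
f 70 72 71
f 72 69 73
f 72 73 71
f 73 69 74
f 73 74 71
f 74 69 75
f 74 75 71
f 75 69 76
f 75 76 71
f 76 69 77
f 76 77 71
f 77 69 78
f 77 78 71
f 78 69 79
f 78 79 71
f 79 69 80
f 79 80 71
f 80 69 81
f 80 81 71
f 81 69 82
f 81 82 71
f 82 69 83
f 82 83 71
f 83 69 70
f 83 70 71



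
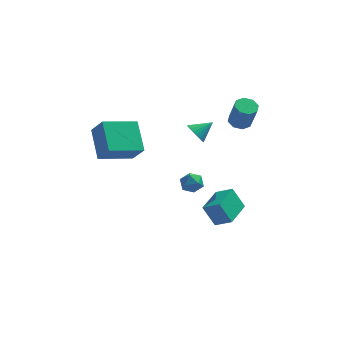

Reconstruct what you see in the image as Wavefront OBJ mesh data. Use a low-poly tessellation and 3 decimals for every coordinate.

v 0.348 1.254 3.399
v 0.79 0.776 3.047
v 1.332 1.706 4.021
v 0.798 1.003 2.868
v 0.738 1.268 2.77
v 0.619 1.531 2.768
v 0.458 1.751 2.862
v 0.28 1.896 3.038
v 0.113 1.943 3.268
v -0.019 1.885 3.519
v -0.095 1.731 3.751
v -0.103 1.504 3.929
v -0.043 1.239 4.027
v 0.076 0.977 4.029
v 0.237 0.756 3.935
v 0.415 0.611 3.76
v 0.582 0.564 3.529
v 0.714 0.622 3.279
v -5.017 -0.557 2.726
v -5.387 1.148 3.876
v -3.116 0.266 2.116
v -3.485 1.972 3.267
v -4.375 -1.192 3.873
v -4.744 0.514 5.024
v -2.473 -0.368 3.264
v -2.843 1.337 4.414
v 0.121 3.895 -2.009
v 0.766 3.487 -1.924
v -0.306 3.053 -2.816
v 0.339 2.645 -2.731
v -0.163 2.695 -2.152
v 0.101 3.215 -1.654
v 0.359 3.325 -3.086
v 0.623 3.845 -2.588
v 0.913 3.135 -2.59
v 0.59 2.745 -2.012
v -0.13 3.795 -2.728
v -0.453 3.405 -2.15
v 2.919 3.322 2.945
v 3.603 3.487 2.847
v 3.945 3.022 4.457
v 3.261 2.858 4.555
v 3.312 3.907 3.031
v 3.654 3.443 4.64
v 2.791 3.985 3.164
v 3.133 3.521 4.773
v 2.345 3.675 3.169
v 2.687 3.211 4.779
v 2.235 3.158 3.043
v 2.577 2.693 4.653
v 2.526 2.737 2.86
v 2.868 2.273 4.469
v 3.047 2.659 2.727
v 3.389 2.195 4.336
v 3.493 2.969 2.721
v 3.835 2.505 4.331
v 0.684 -1.684 -0.593
v 1.585 -2.114 0.018
v 1.475 -0.034 -0.6
v 2.376 -0.464 0.01
v 1.364 -2.016 -1.83
v 2.265 -2.446 -1.22
v 2.155 -0.366 -1.838
v 3.056 -0.796 -1.227
f 2 1 4
f 2 4 3
f 4 1 5
f 4 5 3
f 5 1 6
f 5 6 3
f 6 1 7
f 6 7 3
f 7 1 8
f 7 8 3
f 8 1 9
f 8 9 3
f 9 1 10
f 9 10 3
f 10 1 11
f 10 11 3
f 11 1 12
f 11 12 3
f 12 1 13
f 12 13 3
f 13 1 14
f 13 14 3
f 14 1 15
f 14 15 3
f 15 1 16
f 15 16 3
f 16 1 17
f 16 17 3
f 17 1 18
f 17 18 3
f 18 1 2
f 18 2 3
f 20 22 19
f 23 20 19
f 19 22 21
f 21 23 19
f 20 26 22
f 24 20 23
f 24 26 20
f 22 26 21
f 25 23 21
f 21 26 25
f 25 24 23
f 26 24 25
f 27 38 32
f 27 32 28
f 27 28 34
f 27 34 37
f 27 37 38
f 28 32 36
f 32 38 31
f 38 37 29
f 37 34 33
f 34 28 35
f 30 36 31
f 30 31 29
f 30 29 33
f 30 33 35
f 30 35 36
f 31 36 32
f 29 31 38
f 33 29 37
f 35 33 34
f 36 35 28
f 40 39 43
f 40 43 41
f 41 43 44
f 41 44 42
f 43 39 45
f 43 45 44
f 44 45 46
f 44 46 42
f 45 39 47
f 45 47 46
f 46 47 48
f 46 48 42
f 47 39 49
f 47 49 48
f 48 49 50
f 48 50 42
f 49 39 51
f 49 51 50
f 50 51 52
f 50 52 42
f 51 39 53
f 51 53 52
f 52 53 54
f 52 54 42
f 53 39 55
f 53 55 54
f 54 55 56
f 54 56 42
f 55 39 40
f 55 40 56
f 56 40 41
f 56 41 42
f 58 60 57
f 61 58 57
f 57 60 59
f 59 61 57
f 58 64 60
f 62 58 61
f 62 64 58
f 60 64 59
f 63 61 59
f 59 64 63
f 63 62 61
f 64 62 63



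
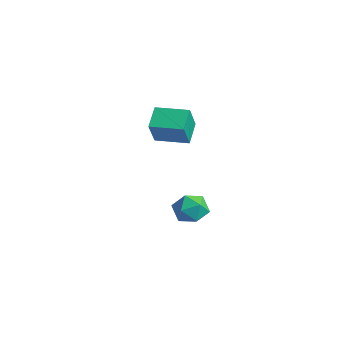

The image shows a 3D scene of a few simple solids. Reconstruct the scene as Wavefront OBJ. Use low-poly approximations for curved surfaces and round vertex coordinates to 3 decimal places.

v 1.78 -0.822 2.353
v 0.827 0.249 3.229
v 3.415 0.572 2.429
v 2.462 1.643 3.304
v 2.418 -1.663 4.076
v 1.465 -0.592 4.951
v 4.053 -0.269 4.151
v 3.1 0.802 5.027
v 2.632 2.094 -3.109
v 3.58 1.276 -3.109
v 1.76 1.084 -4.631
v 2.708 0.266 -4.631
v 1.903 0.292 -3.673
v 2.442 0.916 -2.732
v 2.898 1.444 -5.008
v 3.437 2.068 -4.067
v 3.744 0.875 -4.282
v 3.129 0.162 -3.458
v 2.211 2.198 -4.282
v 1.596 1.485 -3.458
f 2 4 1
f 5 2 1
f 1 4 3
f 3 5 1
f 2 8 4
f 6 2 5
f 6 8 2
f 4 8 3
f 7 5 3
f 3 8 7
f 7 6 5
f 8 6 7
f 9 20 14
f 9 14 10
f 9 10 16
f 9 16 19
f 9 19 20
f 10 14 18
f 14 20 13
f 20 19 11
f 19 16 15
f 16 10 17
f 12 18 13
f 12 13 11
f 12 11 15
f 12 15 17
f 12 17 18
f 13 18 14
f 11 13 20
f 15 11 19
f 17 15 16
f 18 17 10



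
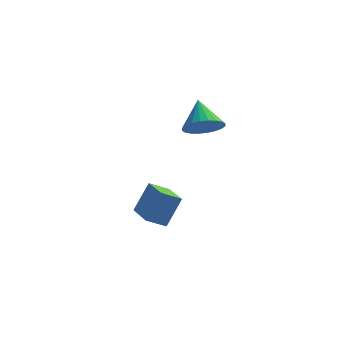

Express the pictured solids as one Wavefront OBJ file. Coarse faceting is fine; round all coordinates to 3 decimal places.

v 1.336 0.092 -2.606
v 1.812 0.789 -1.13
v 0.177 1.586 -2.937
v 0.653 2.283 -1.461
v 2.127 0.597 -3.099
v 2.603 1.294 -1.623
v 0.968 2.091 -3.43
v 1.444 2.788 -1.954
v 3.467 1.703 2.856
v 4.153 1.415 3.493
v 2.833 2.737 4.004
v 4.328 1.711 3.324
v 4.371 2.005 3.083
v 4.277 2.253 2.808
v 4.059 2.417 2.54
v 3.751 2.473 2.32
v 3.4 2.412 2.182
v 3.059 2.242 2.146
v 2.78 1.991 2.218
v 2.606 1.696 2.388
v 2.562 1.402 2.628
v 2.657 1.154 2.903
v 2.874 0.989 3.171
v 3.182 0.933 3.391
v 3.533 0.995 3.529
v 3.874 1.164 3.565
f 2 4 1
f 5 2 1
f 1 4 3
f 3 5 1
f 2 8 4
f 6 2 5
f 6 8 2
f 4 8 3
f 7 5 3
f 3 8 7
f 7 6 5
f 8 6 7
f 10 9 12
f 10 12 11
f 12 9 13
f 12 13 11
f 13 9 14
f 13 14 11
f 14 9 15
f 14 15 11
f 15 9 16
f 15 16 11
f 16 9 17
f 16 17 11
f 17 9 18
f 17 18 11
f 18 9 19
f 18 19 11
f 19 9 20
f 19 20 11
f 20 9 21
f 20 21 11
f 21 9 22
f 21 22 11
f 22 9 23
f 22 23 11
f 23 9 24
f 23 24 11
f 24 9 25
f 24 25 11
f 25 9 26
f 25 26 11
f 26 9 10
f 26 10 11



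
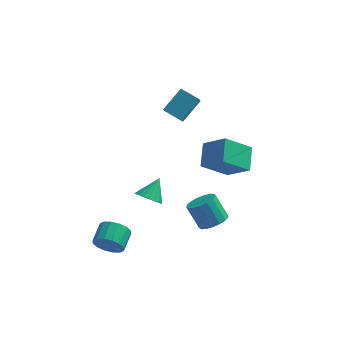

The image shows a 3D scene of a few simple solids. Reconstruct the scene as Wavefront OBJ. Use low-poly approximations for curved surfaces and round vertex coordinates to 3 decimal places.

v -3.747 -3.741 -2.429
v -3.134 -3.601 -3.141
v -2.9 -2.399 -2.704
v -3.513 -2.539 -1.991
v -3.569 -3.452 -3.316
v -3.335 -2.251 -2.879
v -4.052 -3.381 -3.254
v -3.818 -2.18 -2.816
v -4.453 -3.406 -2.97
v -4.219 -2.205 -2.532
v -4.664 -3.521 -2.541
v -4.431 -2.32 -2.104
v -4.63 -3.695 -2.082
v -4.396 -2.493 -1.645
v -4.36 -3.881 -1.716
v -4.126 -2.679 -1.279
v -3.925 -4.029 -1.541
v -3.691 -2.828 -1.104
v -3.442 -4.1 -1.604
v -3.208 -2.899 -1.166
v -3.041 -4.075 -1.888
v -2.807 -2.874 -1.45
v -2.829 -3.96 -2.316
v -2.596 -2.759 -1.879
v -2.864 -3.787 -2.775
v -2.63 -2.585 -2.338
v -1.605 4.413 2.899
v -1.472 2.814 4.346
v -0.703 5.483 3.999
v -0.57 3.885 5.445
v -0.47 4.015 2.355
v -0.337 2.417 3.801
v 0.432 5.086 3.454
v 0.565 3.487 4.901
v 1.853 -0.424 -2.745
v 2.675 -0.323 -2.3
v 1.868 0.186 -0.929
v 1.047 0.084 -1.375
v 2.605 0.079 -2.49
v 1.798 0.588 -1.119
v 2.363 0.365 -2.739
v 1.556 0.874 -1.368
v 2.004 0.471 -2.989
v 1.198 0.98 -1.618
v 1.611 0.371 -3.183
v 0.804 0.88 -1.812
v 1.273 0.089 -3.277
v 0.467 0.598 -1.907
v 1.068 -0.31 -3.25
v 0.262 0.199 -1.879
v 1.043 -0.736 -3.107
v 0.237 -0.227 -1.736
v 1.204 -1.09 -2.881
v 0.397 -0.581 -1.51
v 1.513 -1.292 -2.624
v 0.706 -0.783 -1.253
v 1.9 -1.295 -2.395
v 1.094 -0.786 -1.024
v 2.277 -1.099 -2.246
v 1.47 -0.59 -0.875
v 2.556 -0.748 -2.212
v 1.75 -0.239 -0.841
v -1.953 -0.22 -1.211
v -1.132 -0.519 -1.315
v -1.447 0.82 -0.209
v -1.152 -0.26 -1.573
v -1.311 0.005 -1.769
v -1.581 0.232 -1.868
v -1.915 0.38 -1.853
v -2.256 0.425 -1.728
v -2.544 0.358 -1.512
v -2.73 0.191 -1.245
v -2.782 -0.047 -0.972
v -2.69 -0.315 -0.74
v -2.471 -0.566 -0.59
v -2.163 -0.758 -0.546
v -1.818 -0.856 -0.618
v -1.496 -0.845 -0.792
v -1.254 -0.726 -1.039
v 0.927 0.881 1.118
v 2.257 0.279 2.238
v 0.904 2.332 1.925
v 2.235 1.729 3.044
v 2.405 1.651 -0.224
v 3.736 1.048 0.895
v 2.383 3.101 0.582
v 3.713 2.499 1.702
f 2 1 5
f 2 5 3
f 3 5 6
f 3 6 4
f 5 1 7
f 5 7 6
f 6 7 8
f 6 8 4
f 7 1 9
f 7 9 8
f 8 9 10
f 8 10 4
f 9 1 11
f 9 11 10
f 10 11 12
f 10 12 4
f 11 1 13
f 11 13 12
f 12 13 14
f 12 14 4
f 13 1 15
f 13 15 14
f 14 15 16
f 14 16 4
f 15 1 17
f 15 17 16
f 16 17 18
f 16 18 4
f 17 1 19
f 17 19 18
f 18 19 20
f 18 20 4
f 19 1 21
f 19 21 20
f 20 21 22
f 20 22 4
f 21 1 23
f 21 23 22
f 22 23 24
f 22 24 4
f 23 1 25
f 23 25 24
f 24 25 26
f 24 26 4
f 25 1 2
f 25 2 26
f 26 2 3
f 26 3 4
f 28 30 27
f 31 28 27
f 27 30 29
f 29 31 27
f 28 34 30
f 32 28 31
f 32 34 28
f 30 34 29
f 33 31 29
f 29 34 33
f 33 32 31
f 34 32 33
f 36 35 39
f 36 39 37
f 37 39 40
f 37 40 38
f 39 35 41
f 39 41 40
f 40 41 42
f 40 42 38
f 41 35 43
f 41 43 42
f 42 43 44
f 42 44 38
f 43 35 45
f 43 45 44
f 44 45 46
f 44 46 38
f 45 35 47
f 45 47 46
f 46 47 48
f 46 48 38
f 47 35 49
f 47 49 48
f 48 49 50
f 48 50 38
f 49 35 51
f 49 51 50
f 50 51 52
f 50 52 38
f 51 35 53
f 51 53 52
f 52 53 54
f 52 54 38
f 53 35 55
f 53 55 54
f 54 55 56
f 54 56 38
f 55 35 57
f 55 57 56
f 56 57 58
f 56 58 38
f 57 35 59
f 57 59 58
f 58 59 60
f 58 60 38
f 59 35 61
f 59 61 60
f 60 61 62
f 60 62 38
f 61 35 36
f 61 36 62
f 62 36 37
f 62 37 38
f 64 63 66
f 64 66 65
f 66 63 67
f 66 67 65
f 67 63 68
f 67 68 65
f 68 63 69
f 68 69 65
f 69 63 70
f 69 70 65
f 70 63 71
f 70 71 65
f 71 63 72
f 71 72 65
f 72 63 73
f 72 73 65
f 73 63 74
f 73 74 65
f 74 63 75
f 74 75 65
f 75 63 76
f 75 76 65
f 76 63 77
f 76 77 65
f 77 63 78
f 77 78 65
f 78 63 79
f 78 79 65
f 79 63 64
f 79 64 65
f 81 83 80
f 84 81 80
f 80 83 82
f 82 84 80
f 81 87 83
f 85 81 84
f 85 87 81
f 83 87 82
f 86 84 82
f 82 87 86
f 86 85 84
f 87 85 86



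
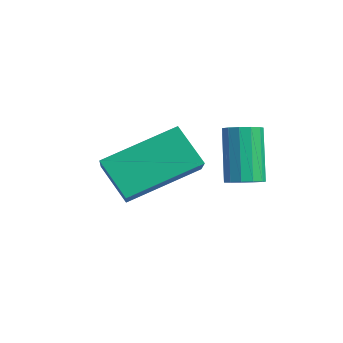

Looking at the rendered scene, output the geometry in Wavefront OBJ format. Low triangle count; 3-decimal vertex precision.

v -1.197 -1.879 -4.175
v 0.41 -2.674 -3.007
v -0.857 0.09 -3.302
v 0.75 -0.706 -2.134
v -0.35 -1.594 -5.146
v 1.257 -2.39 -3.978
v -0.01 0.374 -4.273
v 1.597 -0.421 -3.105
v 2.468 0.19 -3.491
v 2.916 0.17 -3.248
v 2.16 0.529 -1.826
v 1.712 0.55 -2.069
v 2.883 0.442 -3.334
v 2.127 0.801 -1.912
v 2.718 0.634 -3.47
v 1.963 0.994 -2.048
v 2.474 0.685 -3.613
v 1.719 1.045 -2.191
v 2.228 0.579 -3.717
v 1.472 0.939 -2.295
v 2.058 0.35 -3.749
v 1.302 0.71 -2.327
v 2.018 0.07 -3.699
v 1.263 0.43 -2.277
v 2.121 -0.172 -3.584
v 1.365 0.188 -2.162
v 2.334 -0.299 -3.438
v 1.578 0.061 -2.016
v 2.589 -0.271 -3.31
v 1.834 0.089 -1.888
v 2.806 -0.096 -3.239
v 2.051 0.264 -1.817
f 2 4 1
f 5 2 1
f 1 4 3
f 3 5 1
f 2 8 4
f 6 2 5
f 6 8 2
f 4 8 3
f 7 5 3
f 3 8 7
f 7 6 5
f 8 6 7
f 10 9 13
f 10 13 11
f 11 13 14
f 11 14 12
f 13 9 15
f 13 15 14
f 14 15 16
f 14 16 12
f 15 9 17
f 15 17 16
f 16 17 18
f 16 18 12
f 17 9 19
f 17 19 18
f 18 19 20
f 18 20 12
f 19 9 21
f 19 21 20
f 20 21 22
f 20 22 12
f 21 9 23
f 21 23 22
f 22 23 24
f 22 24 12
f 23 9 25
f 23 25 24
f 24 25 26
f 24 26 12
f 25 9 27
f 25 27 26
f 26 27 28
f 26 28 12
f 27 9 29
f 27 29 28
f 28 29 30
f 28 30 12
f 29 9 31
f 29 31 30
f 30 31 32
f 30 32 12
f 31 9 10
f 31 10 32
f 32 10 11
f 32 11 12



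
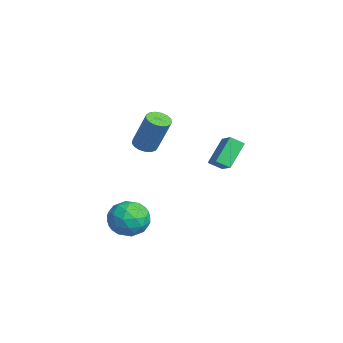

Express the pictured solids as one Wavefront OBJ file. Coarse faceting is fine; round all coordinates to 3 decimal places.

v 2.37 -0.871 2.339
v 2.998 -1.015 2.157
v 3.699 -0.472 4.16
v 3.07 -0.329 4.341
v 2.966 -0.704 2.084
v 3.667 -0.161 4.087
v 2.798 -0.432 2.07
v 3.499 0.111 4.072
v 2.531 -0.26 2.117
v 3.232 0.283 4.119
v 2.227 -0.229 2.214
v 2.928 0.314 4.217
v 1.956 -0.344 2.341
v 2.657 0.198 4.343
v 1.78 -0.581 2.466
v 2.48 -0.038 4.469
v 1.738 -0.884 2.563
v 2.439 -0.341 4.566
v 1.842 -1.184 2.608
v 2.543 -0.641 4.611
v 2.066 -1.412 2.592
v 2.767 -0.87 4.594
v 2.36 -1.517 2.517
v 3.061 -0.974 4.52
v 2.656 -1.474 2.402
v 3.357 -0.931 4.404
v 2.886 -1.292 2.272
v 3.587 -0.75 4.274
v 1.229 2.679 0.11
v 0.445 3.651 1.337
v 1.396 3.389 -0.345
v 0.613 4.361 0.881
v 2.267 2.799 0.679
v 1.484 3.771 1.905
v 2.435 3.509 0.223
v 1.651 4.481 1.45
v 1.718 -1.287 -3.055
v 2.794 -0.822 -3.163
v 2.446 -2.738 -2.057
v 3.522 -2.273 -2.165
v 2.714 -1.739 -1.495
v 2.265 -0.842 -2.112
v 2.975 -2.718 -3.108
v 2.526 -1.821 -3.725
v 3.572 -1.706 -3.196
v 3.41 -1.101 -2.199
v 1.83 -2.459 -3.021
v 1.668 -1.854 -2.024
v 2.192 -0.927 -3.197
v 3.048 -2.633 -2.023
v 2.573 -2.319 -1.629
v 3.206 -2.045 -1.693
v 1.881 -0.939 -2.579
v 2.514 -0.666 -2.642
v 2.467 -1.204 -1.662
v 2.726 -2.894 -2.578
v 3.359 -2.621 -2.641
v 2.034 -1.515 -3.527
v 2.667 -1.241 -3.591
v 2.773 -2.356 -3.558
v 3.282 -1.173 -3.28
v 3.709 -2.026 -2.693
v 3.388 -2.288 -3.247
v 3.124 -1.761 -3.61
v 3.187 -0.818 -2.694
v 3.615 -1.671 -2.107
v 3.14 -1.357 -1.713
v 2.876 -0.83 -2.075
v 3.644 -1.337 -2.713
v 1.625 -1.889 -3.113
v 2.053 -2.742 -2.526
v 2.364 -2.73 -3.145
v 2.1 -2.203 -3.507
v 1.531 -1.534 -2.527
v 1.958 -2.387 -1.94
v 2.116 -1.799 -1.61
v 1.852 -1.272 -1.973
v 1.596 -2.223 -2.507
f 2 1 5
f 2 5 3
f 3 5 6
f 3 6 4
f 5 1 7
f 5 7 6
f 6 7 8
f 6 8 4
f 7 1 9
f 7 9 8
f 8 9 10
f 8 10 4
f 9 1 11
f 9 11 10
f 10 11 12
f 10 12 4
f 11 1 13
f 11 13 12
f 12 13 14
f 12 14 4
f 13 1 15
f 13 15 14
f 14 15 16
f 14 16 4
f 15 1 17
f 15 17 16
f 16 17 18
f 16 18 4
f 17 1 19
f 17 19 18
f 18 19 20
f 18 20 4
f 19 1 21
f 19 21 20
f 20 21 22
f 20 22 4
f 21 1 23
f 21 23 22
f 22 23 24
f 22 24 4
f 23 1 25
f 23 25 24
f 24 25 26
f 24 26 4
f 25 1 27
f 25 27 26
f 26 27 28
f 26 28 4
f 27 1 2
f 27 2 28
f 28 2 3
f 28 3 4
f 30 32 29
f 33 30 29
f 29 32 31
f 31 33 29
f 30 36 32
f 34 30 33
f 34 36 30
f 32 36 31
f 35 33 31
f 31 36 35
f 35 34 33
f 36 34 35
f 37 74 53
f 74 48 77
f 53 77 42
f 74 77 53
f 37 53 49
f 53 42 54
f 49 54 38
f 53 54 49
f 37 49 58
f 49 38 59
f 58 59 44
f 49 59 58
f 37 58 70
f 58 44 73
f 70 73 47
f 58 73 70
f 37 70 74
f 70 47 78
f 74 78 48
f 70 78 74
f 38 54 65
f 54 42 68
f 65 68 46
f 54 68 65
f 42 77 55
f 77 48 76
f 55 76 41
f 77 76 55
f 48 78 75
f 78 47 71
f 75 71 39
f 78 71 75
f 47 73 72
f 73 44 60
f 72 60 43
f 73 60 72
f 44 59 64
f 59 38 61
f 64 61 45
f 59 61 64
f 40 66 52
f 66 46 67
f 52 67 41
f 66 67 52
f 40 52 50
f 52 41 51
f 50 51 39
f 52 51 50
f 40 50 57
f 50 39 56
f 57 56 43
f 50 56 57
f 40 57 62
f 57 43 63
f 62 63 45
f 57 63 62
f 40 62 66
f 62 45 69
f 66 69 46
f 62 69 66
f 41 67 55
f 67 46 68
f 55 68 42
f 67 68 55
f 39 51 75
f 51 41 76
f 75 76 48
f 51 76 75
f 43 56 72
f 56 39 71
f 72 71 47
f 56 71 72
f 45 63 64
f 63 43 60
f 64 60 44
f 63 60 64
f 46 69 65
f 69 45 61
f 65 61 38
f 69 61 65



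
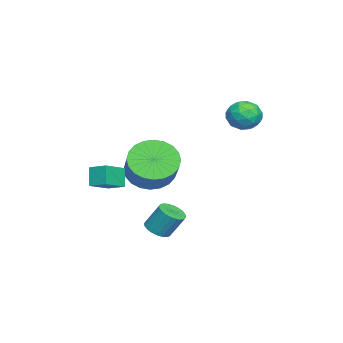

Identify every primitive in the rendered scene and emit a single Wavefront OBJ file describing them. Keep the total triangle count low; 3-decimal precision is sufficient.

v 0.866 -1.758 0.151
v 1.511 -1.58 -0.709
v 2.78 -1.065 0.348
v 2.134 -1.242 1.209
v 1.322 -1.201 -0.667
v 2.591 -0.686 0.39
v 1.064 -0.907 -0.501
v 2.333 -0.392 0.556
v 0.776 -0.742 -0.235
v 2.045 -0.227 0.822
v 0.501 -0.732 0.089
v 1.77 -0.217 1.146
v 0.282 -0.878 0.423
v 1.551 -0.363 1.481
v 0.152 -1.158 0.716
v 1.421 -0.643 1.773
v 0.13 -1.529 0.923
v 1.399 -1.014 1.98
v 0.22 -1.935 1.012
v 1.489 -1.42 2.069
v 0.409 -2.314 0.97
v 1.678 -1.799 2.027
v 0.667 -2.608 0.804
v 1.936 -2.093 1.861
v 0.955 -2.773 0.538
v 2.224 -2.258 1.595
v 1.23 -2.783 0.214
v 2.499 -2.268 1.271
v 1.449 -2.637 -0.121
v 2.718 -2.122 0.937
v 1.579 -2.357 -0.413
v 2.848 -1.842 0.644
v 1.601 -1.986 -0.62
v 2.87 -1.471 0.437
v -0.228 2.66 3.075
v 0.559 2.479 3.019
v -0.479 1.441 3.481
v 0.308 1.26 3.425
v 0.05 1.772 3.997
v 0.205 2.526 3.746
v -0.125 1.394 2.754
v 0.03 2.148 2.503
v 0.623 1.697 2.821
v 0.731 1.93 3.589
v -0.651 1.99 2.911
v -0.543 2.223 3.679
v 0.188 2.677 3.011
v -0.108 1.243 3.489
v -0.26 1.544 3.825
v 0.203 1.438 3.792
v -0.02 2.704 3.438
v 0.442 2.598 3.406
v 0.143 2.182 3.98
v -0.362 1.322 3.094
v 0.1 1.216 3.062
v -0.123 2.482 2.708
v 0.34 2.376 2.675
v -0.063 1.738 2.52
v 0.688 2.111 2.862
v 0.54 1.394 3.101
v 0.285 1.473 2.707
v 0.377 1.916 2.559
v 0.751 2.248 3.313
v 0.603 1.531 3.552
v 0.452 1.832 3.888
v 0.543 2.275 3.74
v 0.789 1.788 3.197
v -0.523 2.389 2.948
v -0.671 1.672 3.187
v -0.463 1.645 2.76
v -0.372 2.088 2.612
v -0.46 2.526 3.399
v -0.608 1.809 3.638
v -0.297 2.004 3.941
v -0.205 2.447 3.793
v -0.709 2.132 3.303
v 2.232 -3.131 -0.529
v 1.78 -3.265 0.319
v 2.501 -2.348 -0.263
v 2.049 -2.481 0.585
v 3.211 -3.619 -0.085
v 2.759 -3.752 0.763
v 3.48 -2.835 0.181
v 3.028 -2.969 1.029
v 2.568 -0.977 -2.451
v 3.061 -0.662 -2.654
v 3.086 -0.028 -1.612
v 2.592 -0.343 -1.409
v 2.88 -0.523 -2.735
v 2.905 0.111 -1.692
v 2.652 -0.453 -2.772
v 2.677 0.181 -1.729
v 2.41 -0.463 -2.76
v 2.435 0.171 -1.718
v 2.193 -0.551 -2.701
v 2.218 0.083 -1.659
v 2.032 -0.704 -2.604
v 2.057 -0.07 -1.562
v 1.953 -0.898 -2.484
v 1.978 -0.265 -1.442
v 1.968 -1.105 -2.359
v 1.993 -0.471 -1.317
v 2.074 -1.292 -2.248
v 2.099 -0.658 -1.206
v 2.255 -1.431 -2.168
v 2.28 -0.797 -1.125
v 2.483 -1.501 -2.131
v 2.508 -0.867 -1.088
v 2.725 -1.491 -2.142
v 2.75 -0.857 -1.1
v 2.942 -1.403 -2.201
v 2.967 -0.769 -1.159
v 3.103 -1.25 -2.298
v 3.128 -0.616 -1.256
v 3.182 -1.055 -2.418
v 3.207 -0.422 -1.376
v 3.167 -0.849 -2.543
v 3.192 -0.215 -1.501
f 2 1 5
f 2 5 3
f 3 5 6
f 3 6 4
f 5 1 7
f 5 7 6
f 6 7 8
f 6 8 4
f 7 1 9
f 7 9 8
f 8 9 10
f 8 10 4
f 9 1 11
f 9 11 10
f 10 11 12
f 10 12 4
f 11 1 13
f 11 13 12
f 12 13 14
f 12 14 4
f 13 1 15
f 13 15 14
f 14 15 16
f 14 16 4
f 15 1 17
f 15 17 16
f 16 17 18
f 16 18 4
f 17 1 19
f 17 19 18
f 18 19 20
f 18 20 4
f 19 1 21
f 19 21 20
f 20 21 22
f 20 22 4
f 21 1 23
f 21 23 22
f 22 23 24
f 22 24 4
f 23 1 25
f 23 25 24
f 24 25 26
f 24 26 4
f 25 1 27
f 25 27 26
f 26 27 28
f 26 28 4
f 27 1 29
f 27 29 28
f 28 29 30
f 28 30 4
f 29 1 31
f 29 31 30
f 30 31 32
f 30 32 4
f 31 1 33
f 31 33 32
f 32 33 34
f 32 34 4
f 33 1 2
f 33 2 34
f 34 2 3
f 34 3 4
f 35 72 51
f 72 46 75
f 51 75 40
f 72 75 51
f 35 51 47
f 51 40 52
f 47 52 36
f 51 52 47
f 35 47 56
f 47 36 57
f 56 57 42
f 47 57 56
f 35 56 68
f 56 42 71
f 68 71 45
f 56 71 68
f 35 68 72
f 68 45 76
f 72 76 46
f 68 76 72
f 36 52 63
f 52 40 66
f 63 66 44
f 52 66 63
f 40 75 53
f 75 46 74
f 53 74 39
f 75 74 53
f 46 76 73
f 76 45 69
f 73 69 37
f 76 69 73
f 45 71 70
f 71 42 58
f 70 58 41
f 71 58 70
f 42 57 62
f 57 36 59
f 62 59 43
f 57 59 62
f 38 64 50
f 64 44 65
f 50 65 39
f 64 65 50
f 38 50 48
f 50 39 49
f 48 49 37
f 50 49 48
f 38 48 55
f 48 37 54
f 55 54 41
f 48 54 55
f 38 55 60
f 55 41 61
f 60 61 43
f 55 61 60
f 38 60 64
f 60 43 67
f 64 67 44
f 60 67 64
f 39 65 53
f 65 44 66
f 53 66 40
f 65 66 53
f 37 49 73
f 49 39 74
f 73 74 46
f 49 74 73
f 41 54 70
f 54 37 69
f 70 69 45
f 54 69 70
f 43 61 62
f 61 41 58
f 62 58 42
f 61 58 62
f 44 67 63
f 67 43 59
f 63 59 36
f 67 59 63
f 78 80 77
f 81 78 77
f 77 80 79
f 79 81 77
f 78 84 80
f 82 78 81
f 82 84 78
f 80 84 79
f 83 81 79
f 79 84 83
f 83 82 81
f 84 82 83
f 86 85 89
f 86 89 87
f 87 89 90
f 87 90 88
f 89 85 91
f 89 91 90
f 90 91 92
f 90 92 88
f 91 85 93
f 91 93 92
f 92 93 94
f 92 94 88
f 93 85 95
f 93 95 94
f 94 95 96
f 94 96 88
f 95 85 97
f 95 97 96
f 96 97 98
f 96 98 88
f 97 85 99
f 97 99 98
f 98 99 100
f 98 100 88
f 99 85 101
f 99 101 100
f 100 101 102
f 100 102 88
f 101 85 103
f 101 103 102
f 102 103 104
f 102 104 88
f 103 85 105
f 103 105 104
f 104 105 106
f 104 106 88
f 105 85 107
f 105 107 106
f 106 107 108
f 106 108 88
f 107 85 109
f 107 109 108
f 108 109 110
f 108 110 88
f 109 85 111
f 109 111 110
f 110 111 112
f 110 112 88
f 111 85 113
f 111 113 112
f 112 113 114
f 112 114 88
f 113 85 115
f 113 115 114
f 114 115 116
f 114 116 88
f 115 85 117
f 115 117 116
f 116 117 118
f 116 118 88
f 117 85 86
f 117 86 118
f 118 86 87
f 118 87 88



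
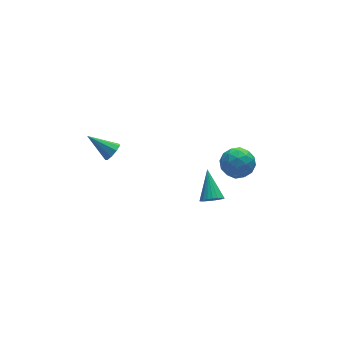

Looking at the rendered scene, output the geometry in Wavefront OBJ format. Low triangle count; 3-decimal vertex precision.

v 1.532 -4.417 -2.823
v 1.895 -4.807 -2.433
v 1.948 -2.963 -1.757
v 2.079 -4.724 -2.618
v 2.169 -4.588 -2.839
v 2.149 -4.422 -3.057
v 2.022 -4.256 -3.234
v 1.81 -4.117 -3.341
v 1.55 -4.03 -3.357
v 1.287 -4.011 -3.282
v 1.066 -4.061 -3.127
v 0.926 -4.173 -2.919
v 0.89 -4.327 -2.695
v 0.966 -4.497 -2.492
v 1.139 -4.653 -2.347
v 1.38 -4.768 -2.285
v 1.647 -4.822 -2.315
v -3.493 -3.243 2.607
v -3.142 -3.324 3.075
v -4.447 -2.277 3.493
v -3.017 -3.005 2.862
v -3.114 -2.797 2.53
v -3.389 -2.798 2.235
v -3.712 -3.006 2.113
v -3.933 -3.325 2.223
v -3.948 -3.606 2.513
v -3.75 -3.716 2.847
v -3.432 -3.605 3.069
v 2.436 -3.4 -0.758
v 3.139 -3.344 -0.05
v 3.321 -4.496 -1.55
v 4.024 -4.44 -0.842
v 3.137 -4.851 -0.635
v 2.59 -4.173 -0.145
v 3.87 -3.667 -1.455
v 3.323 -2.989 -0.965
v 4.025 -3.509 -0.48
v 3.572 -4.241 0.026
v 2.888 -3.599 -1.626
v 2.435 -4.331 -1.12
v 2.71 -3.276 -0.335
v 3.75 -4.564 -1.265
v 3.229 -4.806 -1.144
v 3.642 -4.773 -0.727
v 2.387 -3.763 -0.391
v 2.8 -3.73 0.026
v 2.799 -4.616 -0.318
v 3.66 -4.11 -1.626
v 4.073 -4.077 -1.209
v 2.818 -3.067 -0.873
v 3.231 -3.034 -0.456
v 3.661 -3.224 -1.282
v 3.643 -3.34 -0.171
v 4.164 -3.984 -0.637
v 4.073 -3.529 -0.997
v 3.752 -3.131 -0.709
v 3.377 -3.77 0.127
v 3.897 -4.414 -0.339
v 3.376 -4.656 -0.217
v 3.055 -4.258 0.07
v 3.898 -3.867 -0.127
v 2.563 -3.426 -1.261
v 3.083 -4.07 -1.727
v 3.405 -3.582 -1.67
v 3.084 -3.184 -1.383
v 2.296 -3.856 -0.963
v 2.817 -4.5 -1.429
v 2.708 -4.709 -0.891
v 2.387 -4.311 -0.603
v 2.562 -3.973 -1.473
f 2 1 4
f 2 4 3
f 4 1 5
f 4 5 3
f 5 1 6
f 5 6 3
f 6 1 7
f 6 7 3
f 7 1 8
f 7 8 3
f 8 1 9
f 8 9 3
f 9 1 10
f 9 10 3
f 10 1 11
f 10 11 3
f 11 1 12
f 11 12 3
f 12 1 13
f 12 13 3
f 13 1 14
f 13 14 3
f 14 1 15
f 14 15 3
f 15 1 16
f 15 16 3
f 16 1 17
f 16 17 3
f 17 1 2
f 17 2 3
f 19 18 21
f 19 21 20
f 21 18 22
f 21 22 20
f 22 18 23
f 22 23 20
f 23 18 24
f 23 24 20
f 24 18 25
f 24 25 20
f 25 18 26
f 25 26 20
f 26 18 27
f 26 27 20
f 27 18 28
f 27 28 20
f 28 18 19
f 28 19 20
f 29 66 45
f 66 40 69
f 45 69 34
f 66 69 45
f 29 45 41
f 45 34 46
f 41 46 30
f 45 46 41
f 29 41 50
f 41 30 51
f 50 51 36
f 41 51 50
f 29 50 62
f 50 36 65
f 62 65 39
f 50 65 62
f 29 62 66
f 62 39 70
f 66 70 40
f 62 70 66
f 30 46 57
f 46 34 60
f 57 60 38
f 46 60 57
f 34 69 47
f 69 40 68
f 47 68 33
f 69 68 47
f 40 70 67
f 70 39 63
f 67 63 31
f 70 63 67
f 39 65 64
f 65 36 52
f 64 52 35
f 65 52 64
f 36 51 56
f 51 30 53
f 56 53 37
f 51 53 56
f 32 58 44
f 58 38 59
f 44 59 33
f 58 59 44
f 32 44 42
f 44 33 43
f 42 43 31
f 44 43 42
f 32 42 49
f 42 31 48
f 49 48 35
f 42 48 49
f 32 49 54
f 49 35 55
f 54 55 37
f 49 55 54
f 32 54 58
f 54 37 61
f 58 61 38
f 54 61 58
f 33 59 47
f 59 38 60
f 47 60 34
f 59 60 47
f 31 43 67
f 43 33 68
f 67 68 40
f 43 68 67
f 35 48 64
f 48 31 63
f 64 63 39
f 48 63 64
f 37 55 56
f 55 35 52
f 56 52 36
f 55 52 56
f 38 61 57
f 61 37 53
f 57 53 30
f 61 53 57



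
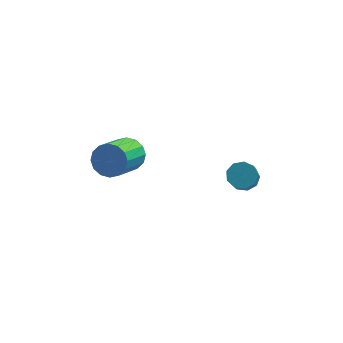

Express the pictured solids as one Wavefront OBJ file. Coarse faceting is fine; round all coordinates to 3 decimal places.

v -2.437 -0.04 0.772
v -1.962 -0.565 0.248
v -2.608 -2.124 1.225
v -3.083 -1.6 1.748
v -1.685 -0.462 0.595
v -2.331 -2.022 1.572
v -1.61 -0.247 0.989
v -2.255 -1.806 1.966
v -1.756 0.024 1.325
v -2.401 -1.535 2.302
v -2.085 0.278 1.512
v -2.73 -1.282 2.489
v -2.508 0.446 1.501
v -3.153 -1.113 2.478
v -2.912 0.484 1.295
v -3.558 -1.075 2.272
v -3.189 0.382 0.948
v -3.835 -1.178 1.925
v -3.265 0.166 0.554
v -3.91 -1.393 1.531
v -3.119 -0.105 0.218
v -3.764 -1.664 1.195
v -2.79 -0.358 0.031
v -3.435 -1.918 1.008
v -2.367 -0.527 0.042
v -3.012 -2.086 1.019
v 2.737 0.06 -0.672
v 3.238 0.419 -0.32
v 3.164 -0.541 0.764
v 2.663 -0.9 0.412
v 2.798 0.588 -0.2
v 2.725 -0.373 0.883
v 2.329 0.509 -0.302
v 2.256 -0.452 0.782
v 2.051 0.22 -0.576
v 1.978 -0.74 0.508
v 2.094 -0.143 -0.895
v 2.021 -1.104 0.188
v 2.437 -0.411 -1.11
v 2.364 -1.372 -0.026
v 2.921 -0.459 -1.12
v 2.847 -1.42 -0.036
v 3.318 -0.264 -0.92
v 3.245 -1.224 0.164
v 3.443 0.083 -0.604
v 3.37 -0.877 0.48
f 2 1 5
f 2 5 3
f 3 5 6
f 3 6 4
f 5 1 7
f 5 7 6
f 6 7 8
f 6 8 4
f 7 1 9
f 7 9 8
f 8 9 10
f 8 10 4
f 9 1 11
f 9 11 10
f 10 11 12
f 10 12 4
f 11 1 13
f 11 13 12
f 12 13 14
f 12 14 4
f 13 1 15
f 13 15 14
f 14 15 16
f 14 16 4
f 15 1 17
f 15 17 16
f 16 17 18
f 16 18 4
f 17 1 19
f 17 19 18
f 18 19 20
f 18 20 4
f 19 1 21
f 19 21 20
f 20 21 22
f 20 22 4
f 21 1 23
f 21 23 22
f 22 23 24
f 22 24 4
f 23 1 25
f 23 25 24
f 24 25 26
f 24 26 4
f 25 1 2
f 25 2 26
f 26 2 3
f 26 3 4
f 28 27 31
f 28 31 29
f 29 31 32
f 29 32 30
f 31 27 33
f 31 33 32
f 32 33 34
f 32 34 30
f 33 27 35
f 33 35 34
f 34 35 36
f 34 36 30
f 35 27 37
f 35 37 36
f 36 37 38
f 36 38 30
f 37 27 39
f 37 39 38
f 38 39 40
f 38 40 30
f 39 27 41
f 39 41 40
f 40 41 42
f 40 42 30
f 41 27 43
f 41 43 42
f 42 43 44
f 42 44 30
f 43 27 45
f 43 45 44
f 44 45 46
f 44 46 30
f 45 27 28
f 45 28 46
f 46 28 29
f 46 29 30

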